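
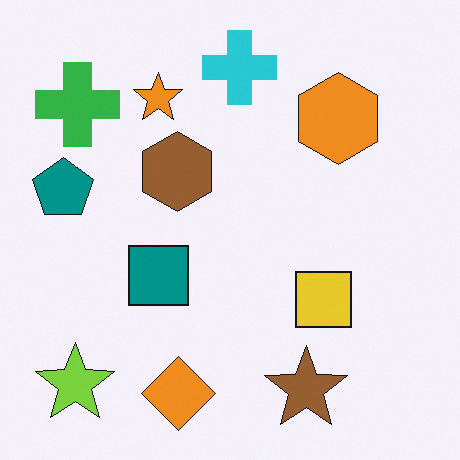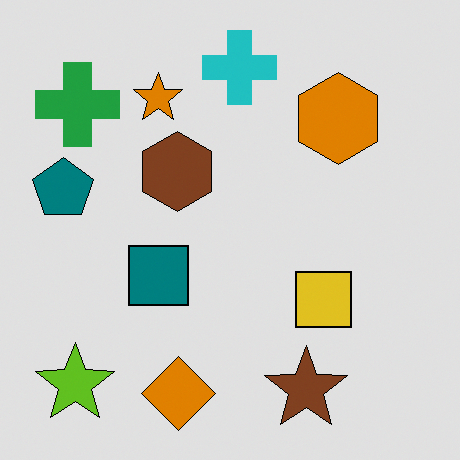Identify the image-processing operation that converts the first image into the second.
The transformation is: moderately posterized.

Each flat color has snapped to a coarser quantized level — most visibly, the near-white background has dropped to a flat grey.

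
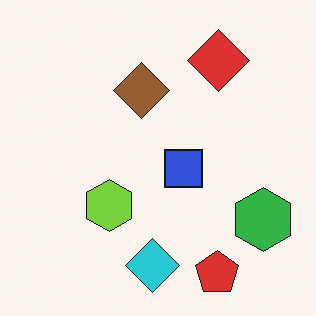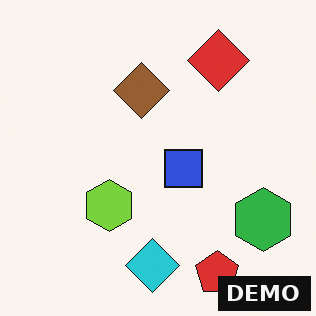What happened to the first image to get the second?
Watermarked with the text "DEMO" in the lower-right corner.

A dark label reading "DEMO" appears in the lower-right corner.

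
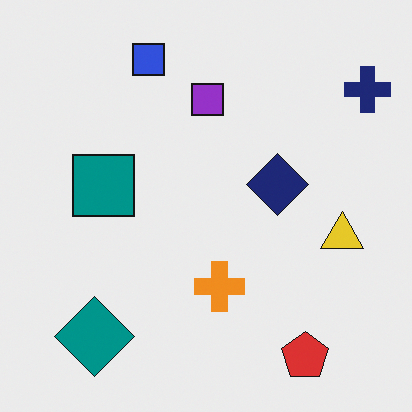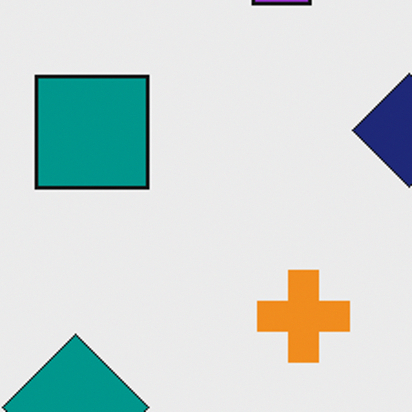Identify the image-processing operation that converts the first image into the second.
The image was cropped to a noticeably smaller region and rescaled.

The visible shapes are larger and the field of view is narrower; shapes near the original edges may be partly or wholly outside the frame — a crop-and-rescale.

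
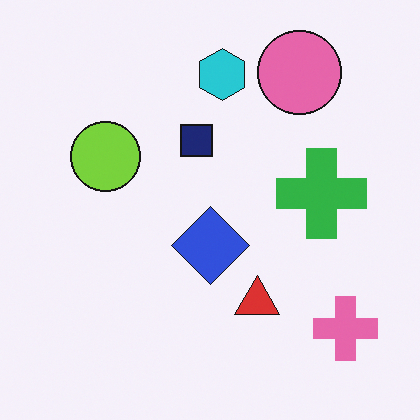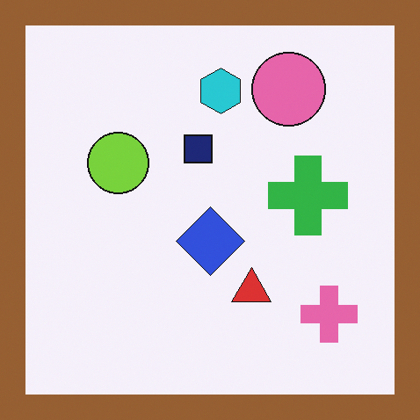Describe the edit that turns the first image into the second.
It was framed with a brown border.

A solid brown frame runs around the edge of the second image, with the content slightly shrunk inside it.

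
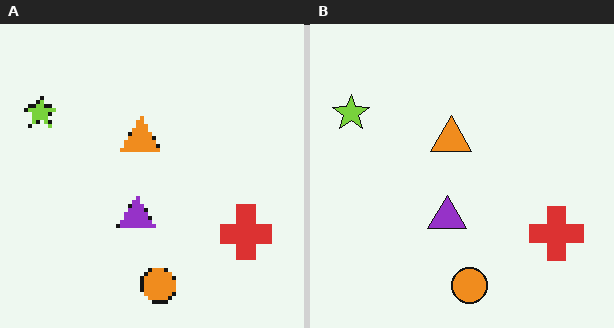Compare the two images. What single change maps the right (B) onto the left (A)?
Mildly pixelated.

Shapes are reduced to large square blocks; fine edges and outlines are lost — a downscale-then-upscale (mosaic) effect.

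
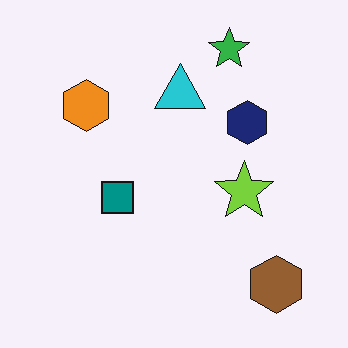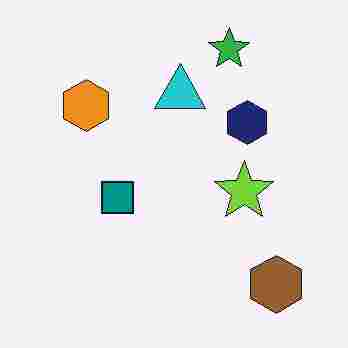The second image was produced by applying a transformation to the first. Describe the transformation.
The transformation is: degraded with heavy JPEG compression.

Blocky 8×8 compression artifacts appear around shape edges and the flat background shows ringing — characteristic JPEG degradation.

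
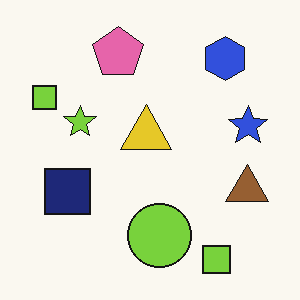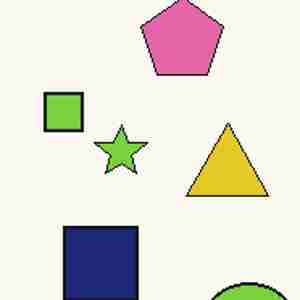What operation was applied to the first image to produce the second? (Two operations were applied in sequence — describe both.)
The second image is the first cropped to a modestly smaller region and rescaled, then heavily JPEG-compressed with obvious blocking artifacts.

The visible shapes are larger and the field of view is narrower; shapes near the original edges may be partly or wholly outside the frame — a crop-and-rescale. Blocky 8×8 compression artifacts appear around shape edges and the flat background shows ringing — characteristic JPEG degradation.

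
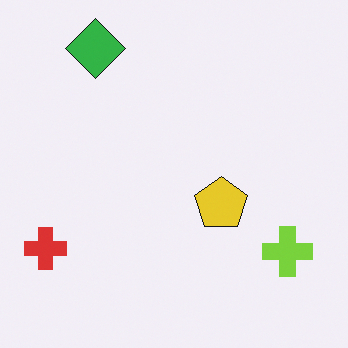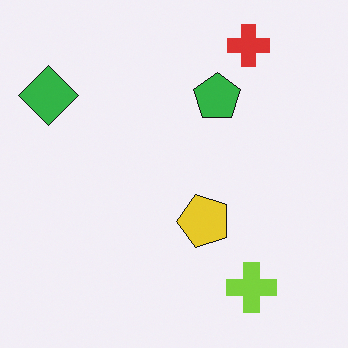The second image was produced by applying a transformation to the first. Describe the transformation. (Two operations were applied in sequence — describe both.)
The transformation is: transposed (reflected across the top-left ↔ bottom-right diagonal), then overlaid with an additional green pentagon.

Shapes have swapped their row and column positions — what was in the top-right is now in the bottom-left — a diagonal reflection. A green pentagon appears in the second image that is absent from the first.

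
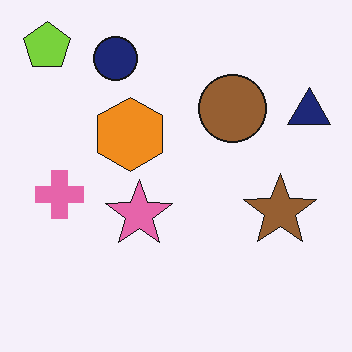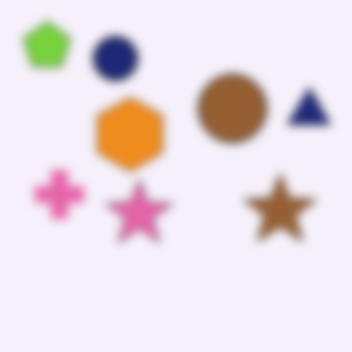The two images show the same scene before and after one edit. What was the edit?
The image was moderately blurred.

Shape edges and outlines are uniformly softened across the whole image.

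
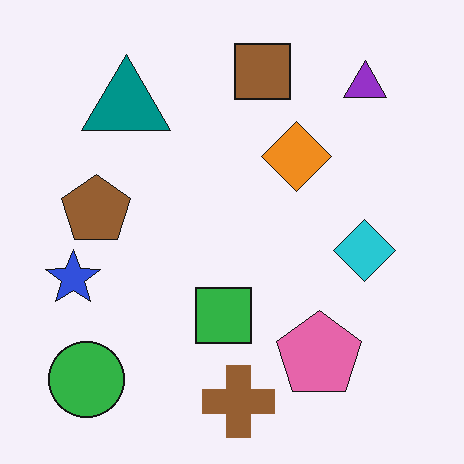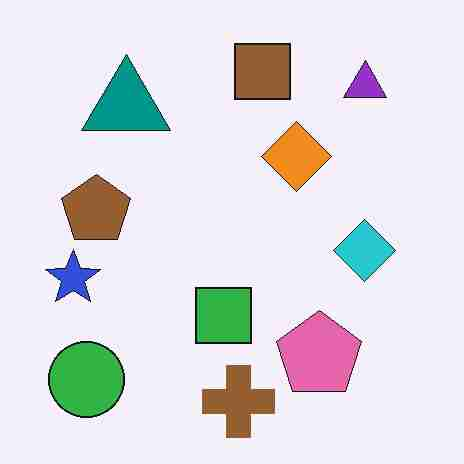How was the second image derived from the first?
The transformation is: heavily JPEG-compressed with obvious blocking artifacts.

Blocky 8×8 compression artifacts appear around shape edges and the flat background shows ringing — characteristic JPEG degradation.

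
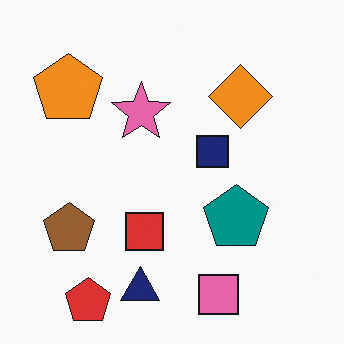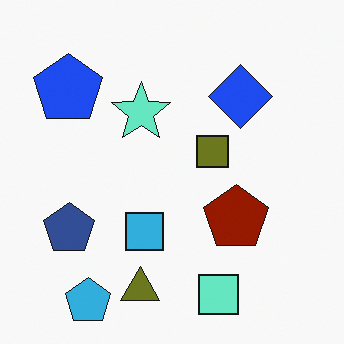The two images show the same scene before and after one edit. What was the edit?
Hue-shifted by a large amount.

Every shape's color has rotated by the same amount around the hue wheel — a uniform hue shift.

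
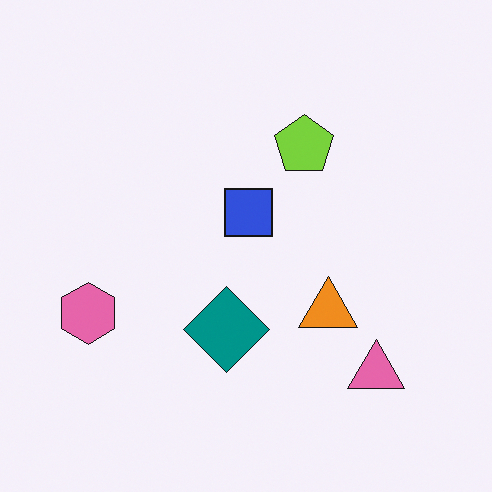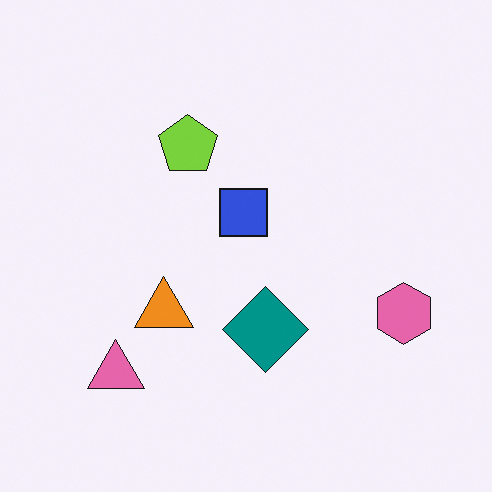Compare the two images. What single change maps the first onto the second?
The transformation is: flipped horizontally (left ↔ right).

The pink hexagon is in the left of the first image and the right of the second — shapes on opposite sides of the vertical midline have swapped in a mirror flip.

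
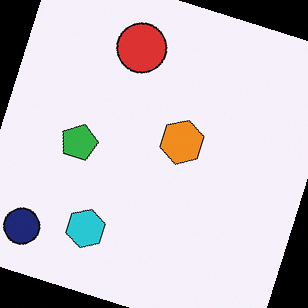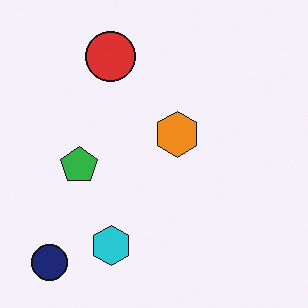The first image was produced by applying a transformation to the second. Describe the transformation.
It was rotated clockwise by a clearly visible amount.

Every shape is tilted by the same angle and the image corners show triangular fill wedges — a whole-image rotation by a non-right angle.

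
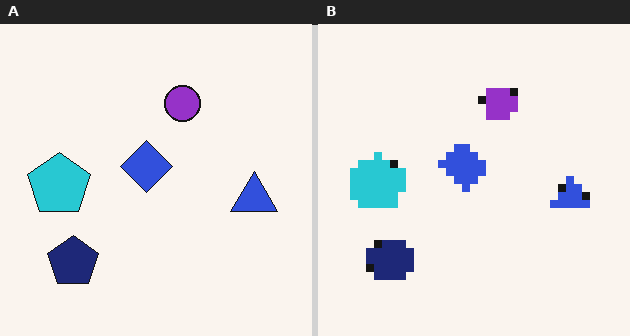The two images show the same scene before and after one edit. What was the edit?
The transformation is: moderately pixelated.

Shapes are reduced to large square blocks; fine edges and outlines are lost — a downscale-then-upscale (mosaic) effect.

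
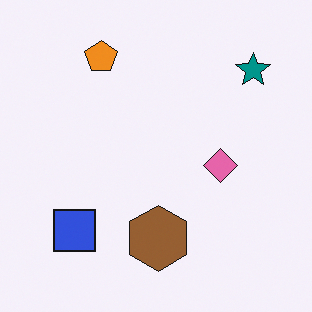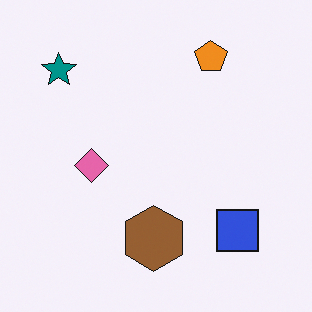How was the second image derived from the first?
The second image is the first flipped horizontally (left ↔ right).

The teal star is in the top-right of the first image and the top-left of the second — shapes on opposite sides of the vertical midline have swapped in a mirror flip.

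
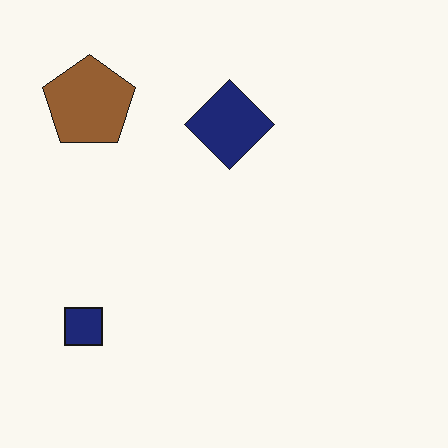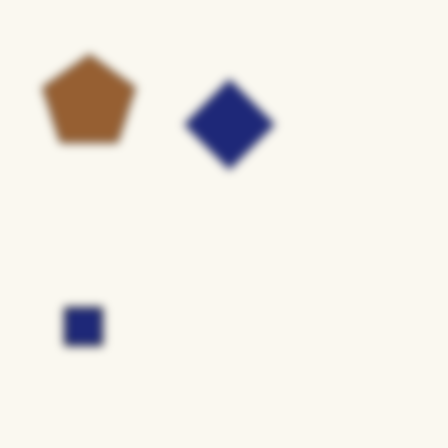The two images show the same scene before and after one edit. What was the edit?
The image was noticeably gaussian-blurred.

Shape edges and outlines are uniformly softened across the whole image.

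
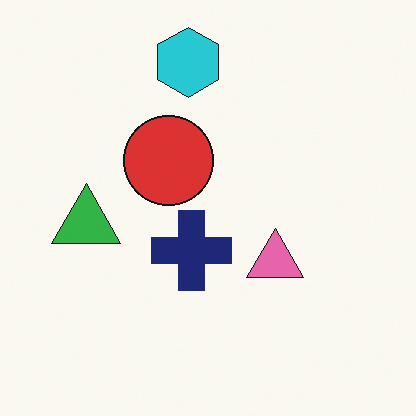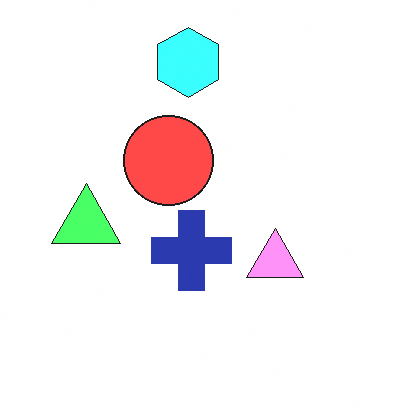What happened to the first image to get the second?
The second image is the first substantially brightened.

Every pixel — background and shapes alike — is uniformly brightened.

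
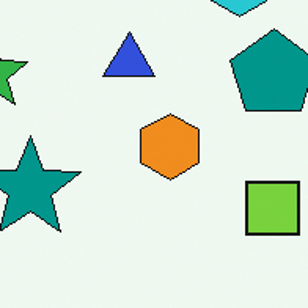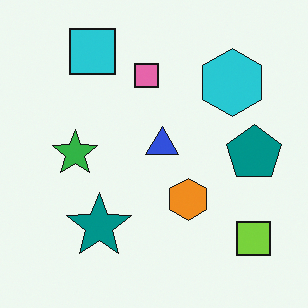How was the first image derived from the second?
The transformation is: cropped to a modestly smaller region and rescaled.

The visible shapes are larger and the field of view is narrower; shapes near the original edges may be partly or wholly outside the frame — a crop-and-rescale.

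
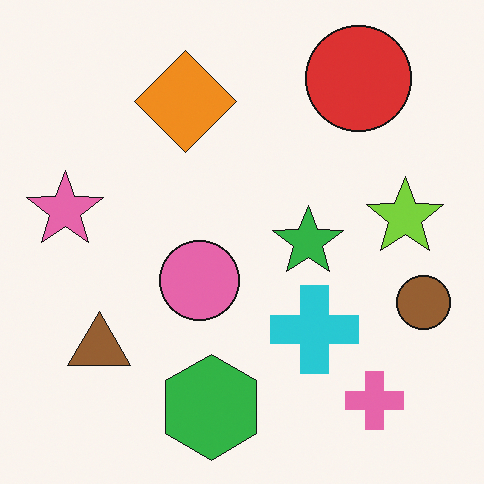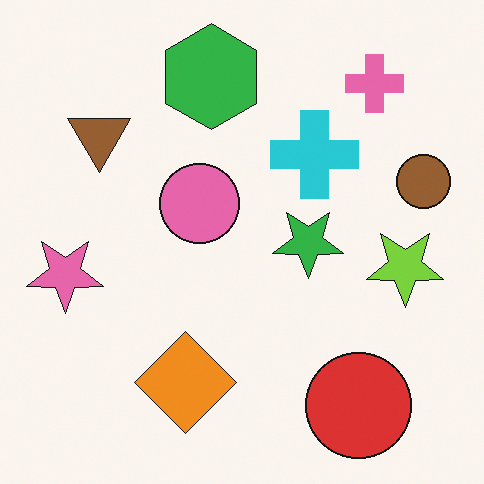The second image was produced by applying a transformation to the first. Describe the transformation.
The image was flipped vertically (top ↔ bottom).

The green hexagon is in the bottom of the first image and the top of the second — shapes on opposite sides of the horizontal midline have swapped in a mirror flip.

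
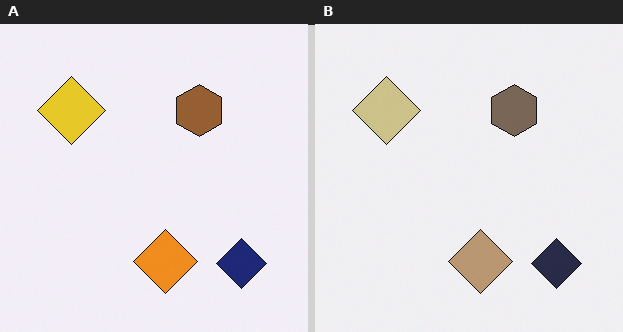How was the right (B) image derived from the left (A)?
It was made much more muted (saturation change).

All colors are more muted and greyish — a global saturation change.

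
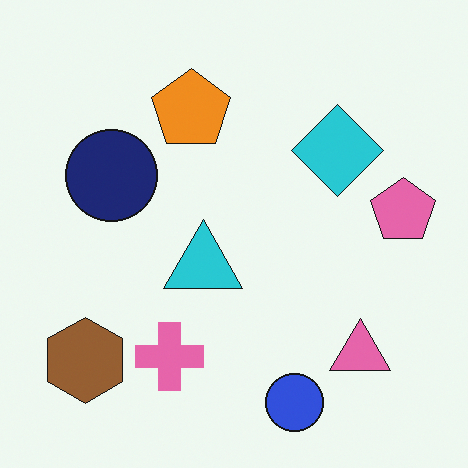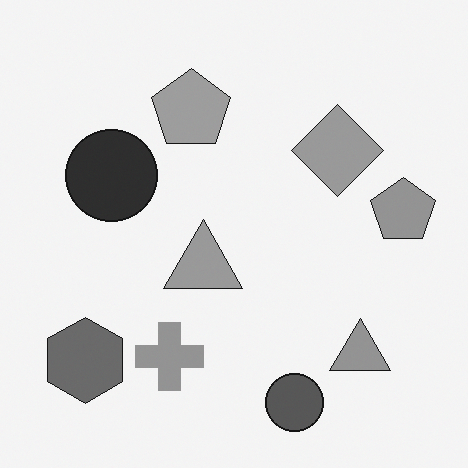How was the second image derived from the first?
The second image is the first converted to grayscale.

All color is removed — every shape is now a shade of grey.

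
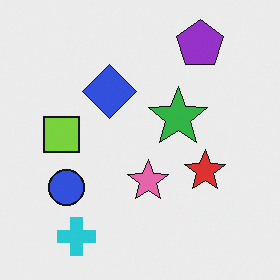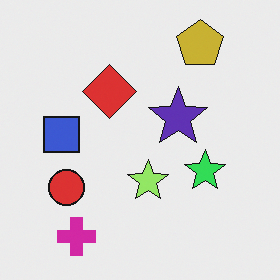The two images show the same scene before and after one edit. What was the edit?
This is the original image hue-shifted through roughly a third of the color wheel.

Every shape's color has rotated by the same amount around the hue wheel — a uniform hue shift.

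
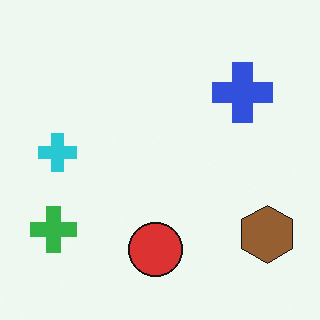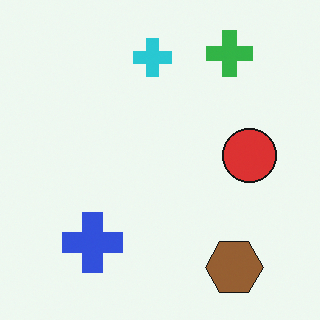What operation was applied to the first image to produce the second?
This is the original image transposed (reflected across the top-left ↔ bottom-right diagonal).

Shapes have swapped their row and column positions — what was in the top-right is now in the bottom-left — a diagonal reflection.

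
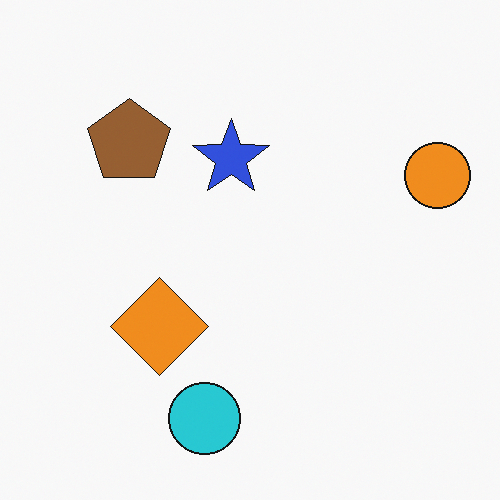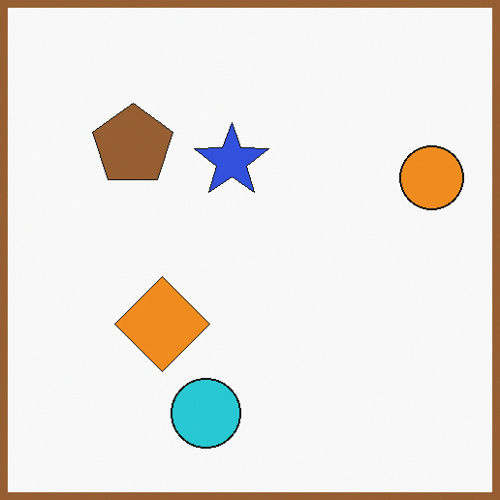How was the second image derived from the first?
The image was framed with a brown border.

A solid brown frame runs around the edge of the second image, with the content slightly shrunk inside it.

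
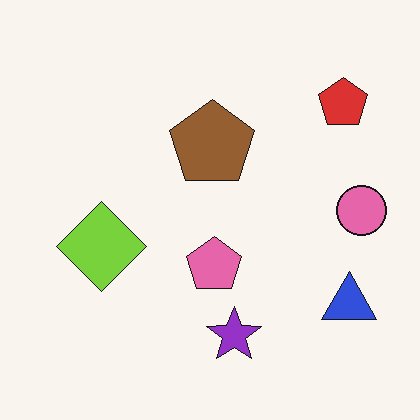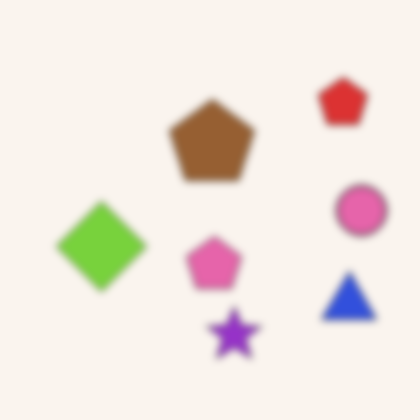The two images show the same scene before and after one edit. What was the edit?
This is the original image noticeably gaussian-blurred.

Shape edges and outlines are uniformly softened across the whole image.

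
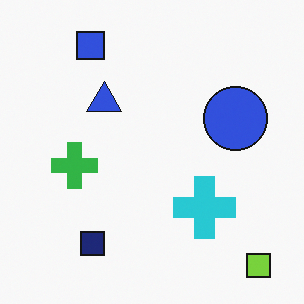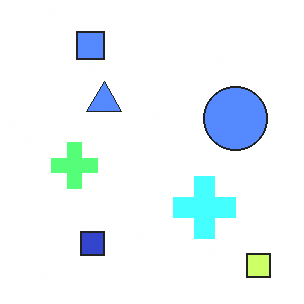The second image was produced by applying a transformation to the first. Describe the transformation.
Substantially brightened.

Every pixel — background and shapes alike — is uniformly brightened.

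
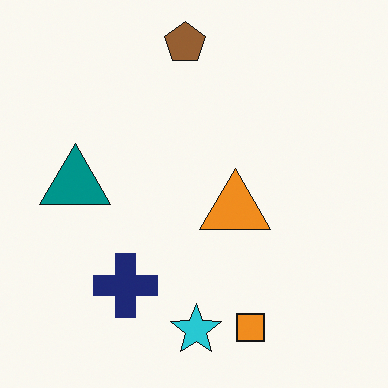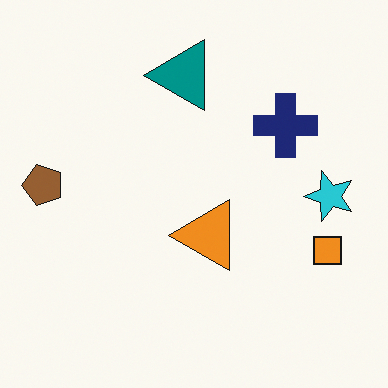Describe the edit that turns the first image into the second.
It was transposed (reflected across the top-left ↔ bottom-right diagonal).

Shapes have swapped their row and column positions — what was in the top-right is now in the bottom-left — a diagonal reflection.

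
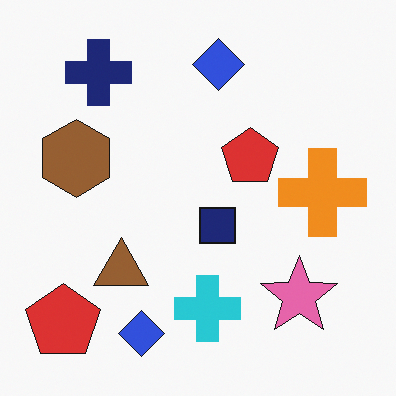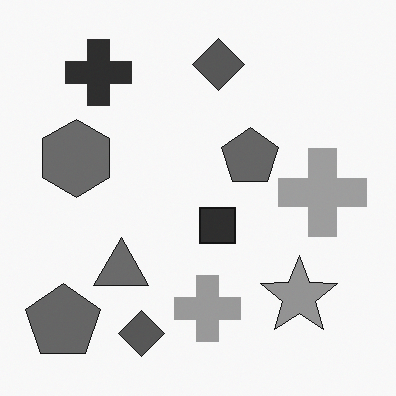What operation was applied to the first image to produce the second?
It was converted to grayscale.

All color is removed — every shape is now a shade of grey.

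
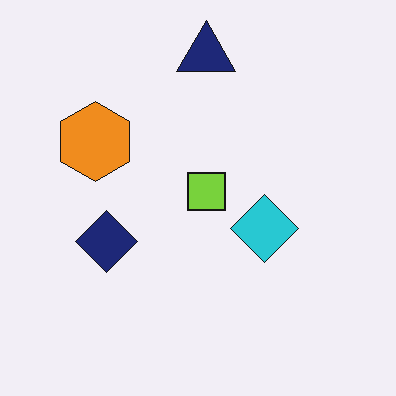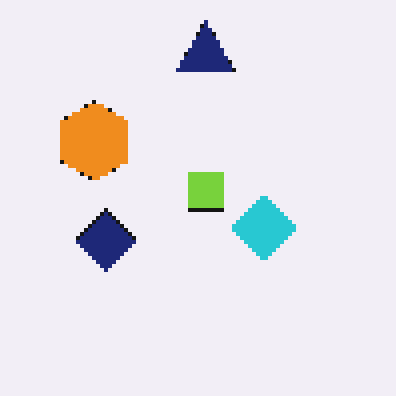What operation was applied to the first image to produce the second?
This is the original image lightly pixelated (a mild mosaic effect).

Shapes are reduced to large square blocks; fine edges and outlines are lost — a downscale-then-upscale (mosaic) effect.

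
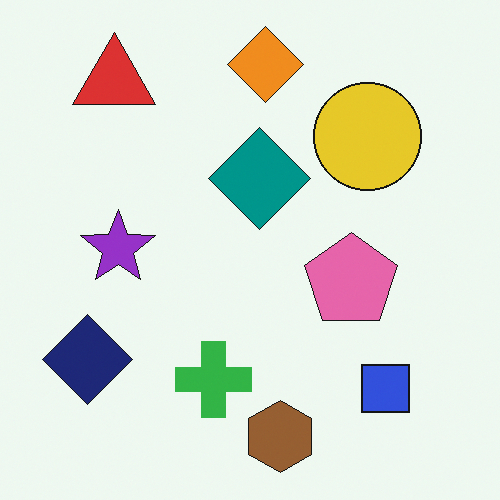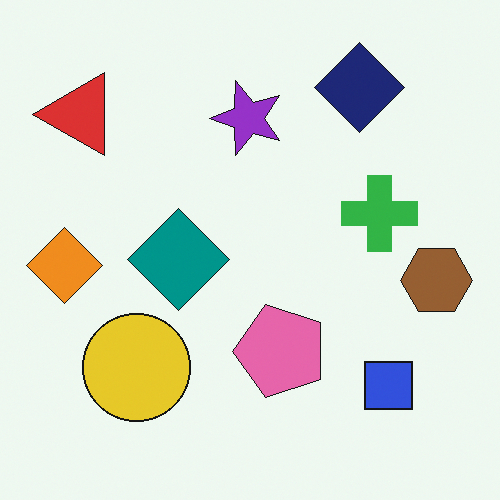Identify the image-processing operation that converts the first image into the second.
This is the original image transposed (reflected across the top-left ↔ bottom-right diagonal).

Shapes have swapped their row and column positions — what was in the top-right is now in the bottom-left — a diagonal reflection.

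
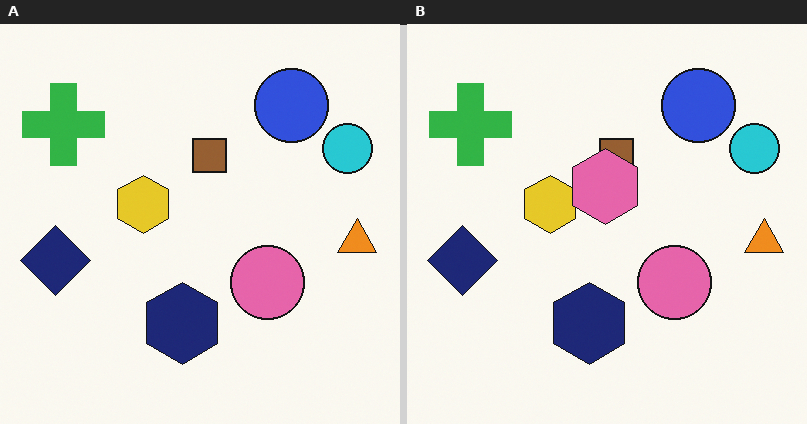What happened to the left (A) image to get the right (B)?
The right (B) image is the left (A) overlaid with an additional pink hexagon.

A pink hexagon appears in the right (B) image that is absent from the left (A).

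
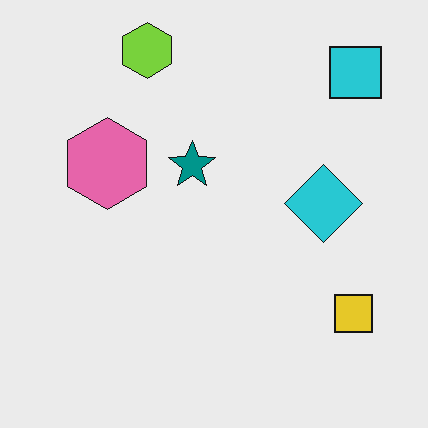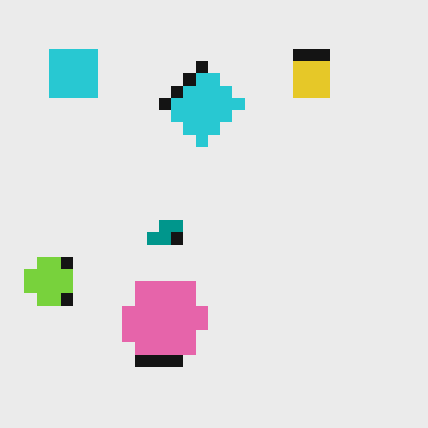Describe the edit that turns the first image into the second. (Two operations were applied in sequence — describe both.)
Rotated 90° counter-clockwise, then coarsely pixelated.

The cyan square sits in the top-right of the first image and the top-left of the second — consistent with a whole-image 90° counter-clockwise rotation. Shapes are reduced to large square blocks; fine edges and outlines are lost — a downscale-then-upscale (mosaic) effect.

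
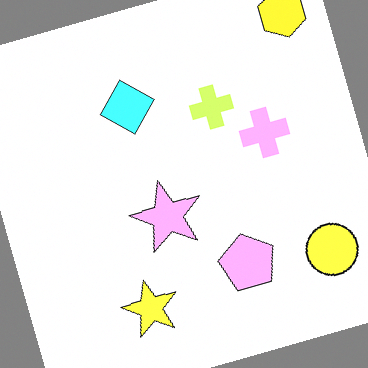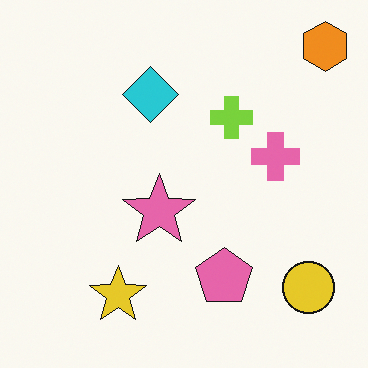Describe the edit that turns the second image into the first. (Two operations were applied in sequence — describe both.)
Substantially brightened, then rotated counter-clockwise by a moderate amount.

Every pixel — background and shapes alike — is uniformly brightened. Every shape is tilted by the same angle and the image corners show triangular fill wedges — a whole-image rotation by a non-right angle.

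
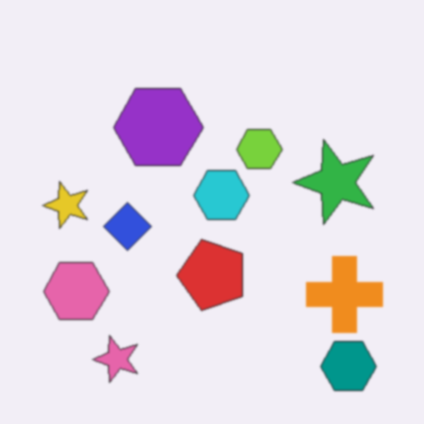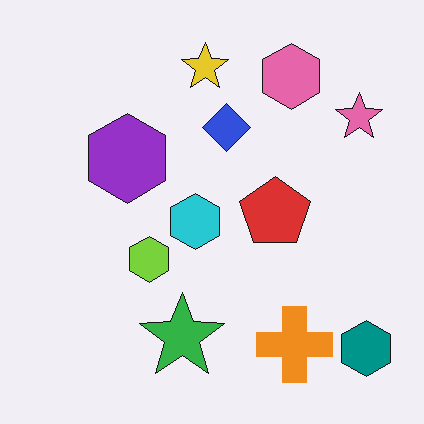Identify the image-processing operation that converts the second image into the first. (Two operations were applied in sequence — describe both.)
It was lightly blurred, then transposed (reflected across the top-left ↔ bottom-right diagonal).

Shape edges and outlines are uniformly softened across the whole image. Shapes have swapped their row and column positions — what was in the top-right is now in the bottom-left — a diagonal reflection.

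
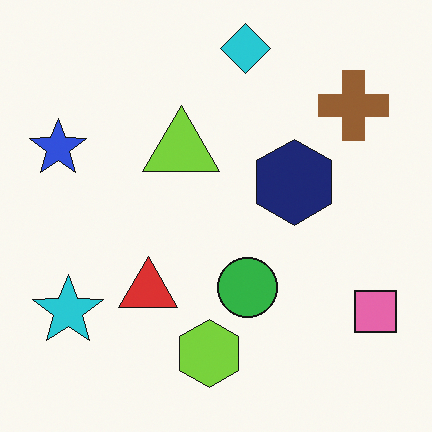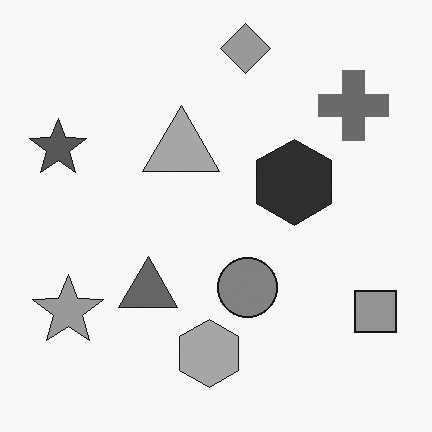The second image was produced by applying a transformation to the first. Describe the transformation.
Converted to grayscale.

All color is removed — every shape is now a shade of grey.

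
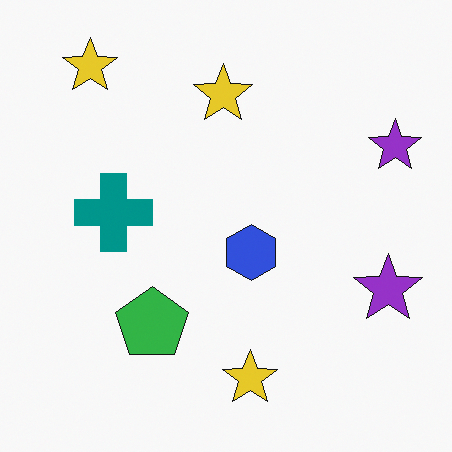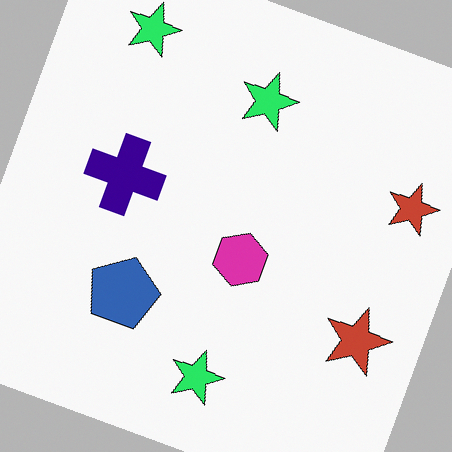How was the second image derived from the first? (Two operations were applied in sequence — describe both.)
Hue-shifted by a moderate amount, then rotated clockwise by a moderate amount.

Every shape's color has rotated by the same amount around the hue wheel — a uniform hue shift. Every shape is tilted by the same angle and the image corners show triangular fill wedges — a whole-image rotation by a non-right angle.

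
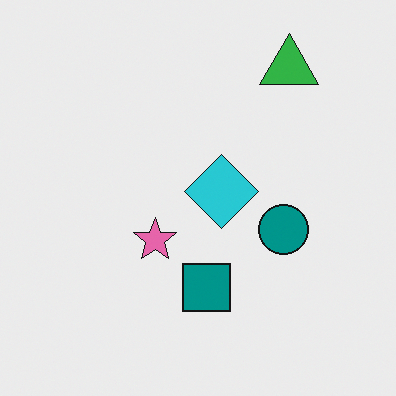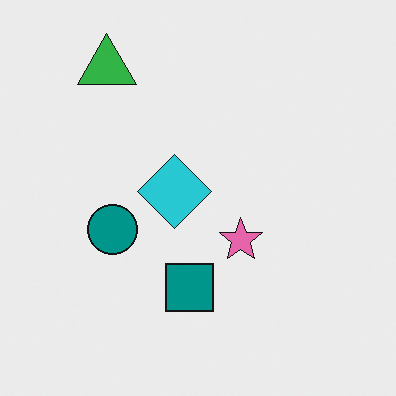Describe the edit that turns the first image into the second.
It was flipped horizontally (left ↔ right).

The green triangle is in the top-right of the first image and the top-left of the second — shapes on opposite sides of the vertical midline have swapped in a mirror flip.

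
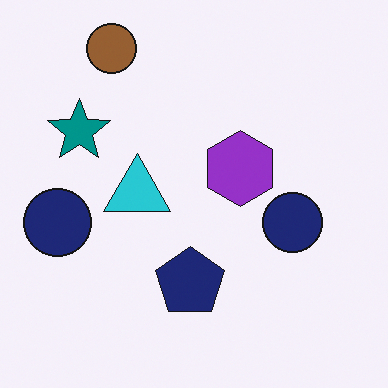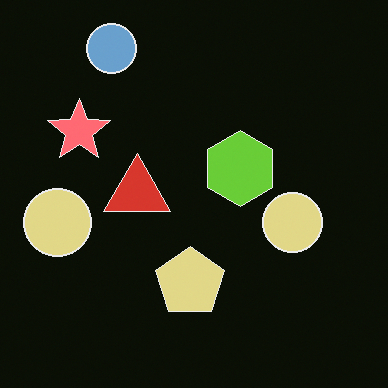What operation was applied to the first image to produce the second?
The image was color-inverted (negative).

The light background has become dark and every shape's color is its complement — a photographic negative.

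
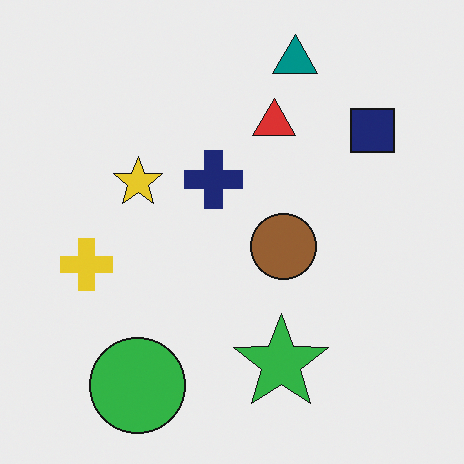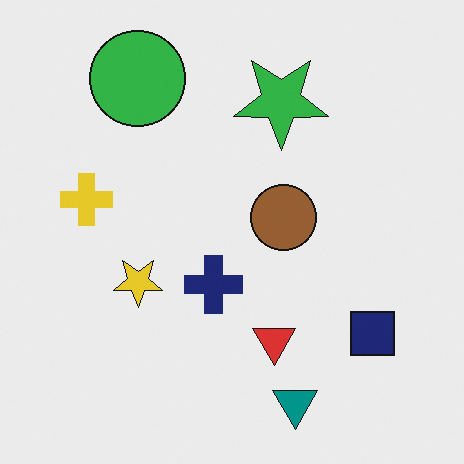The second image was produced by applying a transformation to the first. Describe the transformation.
The second image is the first flipped vertically (top ↔ bottom).

The teal triangle is in the top of the first image and the bottom of the second — shapes on opposite sides of the horizontal midline have swapped in a mirror flip.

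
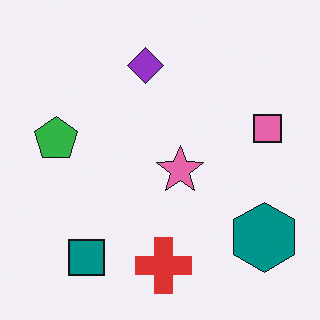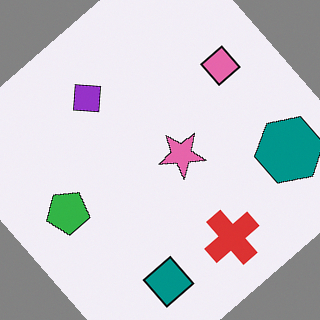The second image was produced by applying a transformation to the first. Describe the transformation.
This is the original image rotated counter-clockwise by a large amount — several tens of degrees.

Every shape is tilted by the same angle and the image corners show triangular fill wedges — a whole-image rotation by a non-right angle.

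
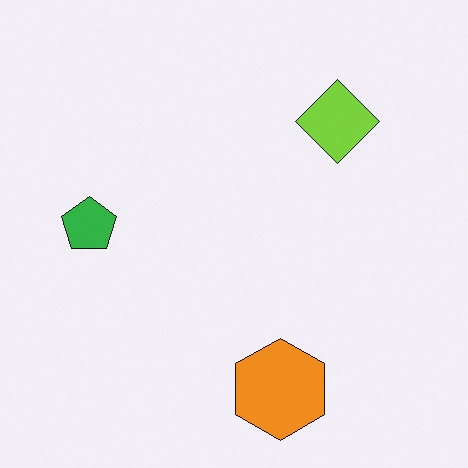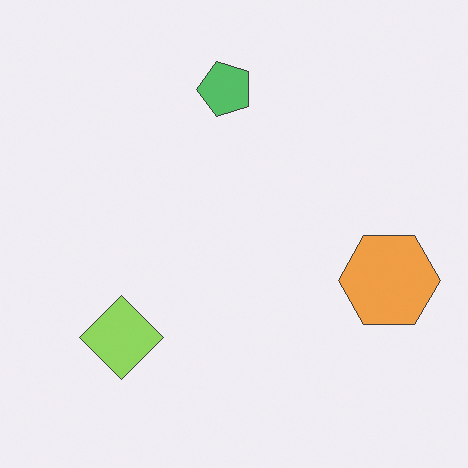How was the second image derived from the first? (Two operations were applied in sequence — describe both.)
The image was given slightly reduced contrast, then transposed (reflected across the top-left ↔ bottom-right diagonal).

Tones are pushed toward mid-grey across the whole image — a global contrast change. Shapes have swapped their row and column positions — what was in the top-right is now in the bottom-left — a diagonal reflection.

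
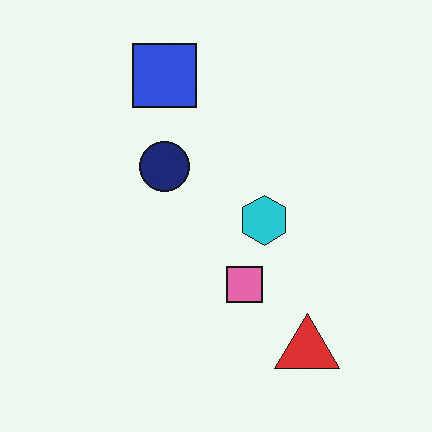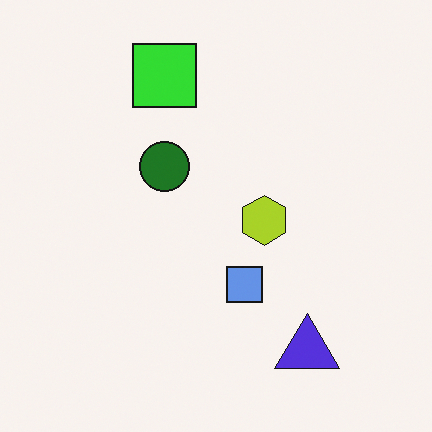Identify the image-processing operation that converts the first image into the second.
It was hue-shifted by a large amount.

Every shape's color has rotated by the same amount around the hue wheel — a uniform hue shift.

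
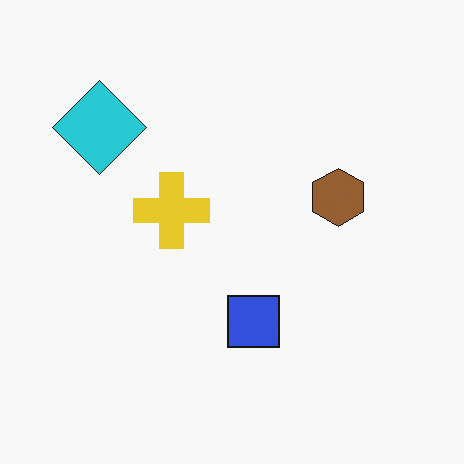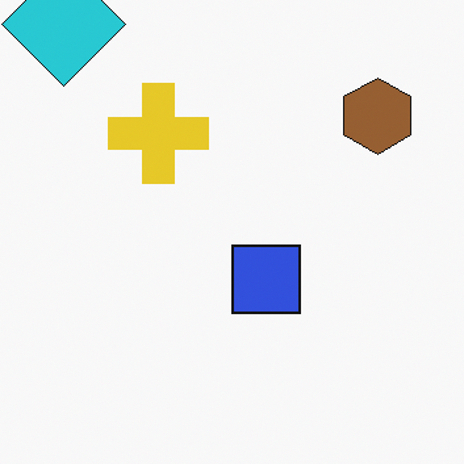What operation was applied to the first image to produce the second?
The second image is the first cropped to a modestly smaller region and rescaled.

The visible shapes are larger and the field of view is narrower; shapes near the original edges may be partly or wholly outside the frame — a crop-and-rescale.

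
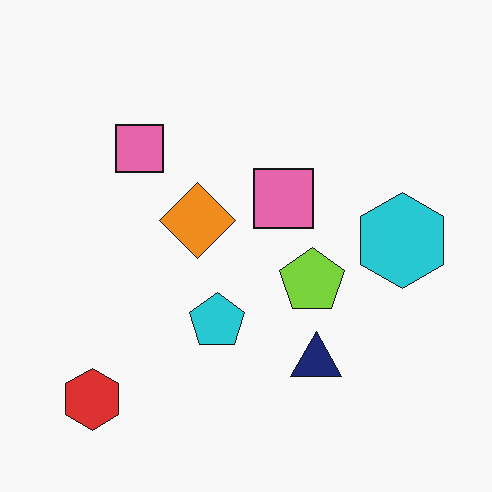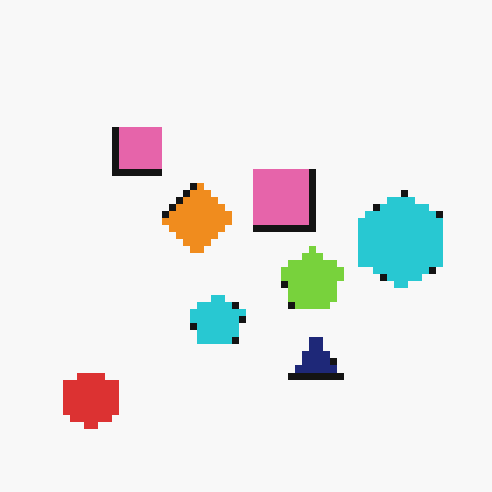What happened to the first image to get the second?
The image was moderately pixelated.

Shapes are reduced to large square blocks; fine edges and outlines are lost — a downscale-then-upscale (mosaic) effect.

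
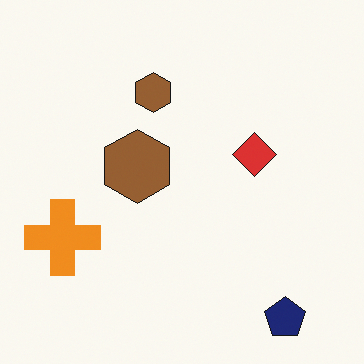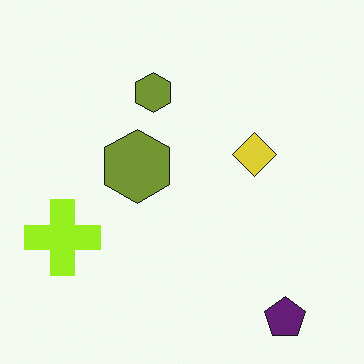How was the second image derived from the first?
The transformation is: hue-shifted slightly.

Every shape's color has rotated by the same amount around the hue wheel — a uniform hue shift.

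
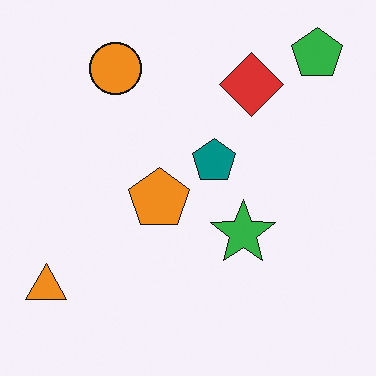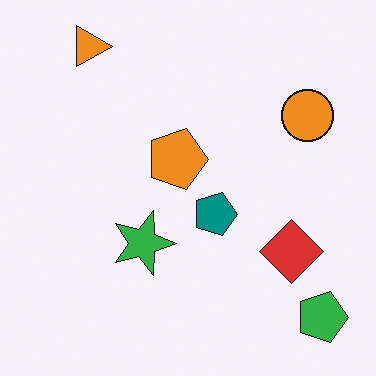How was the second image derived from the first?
The second image is the first rotated 90° clockwise.

The green pentagon sits in the top-right of the first image and the bottom-right of the second — consistent with a whole-image 90° clockwise rotation.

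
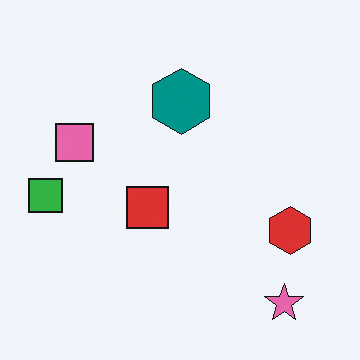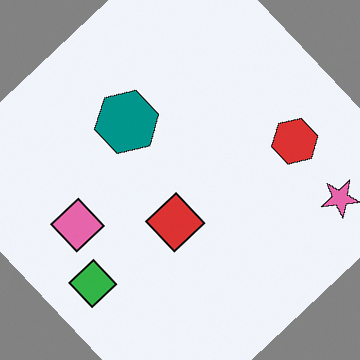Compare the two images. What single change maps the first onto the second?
The image was rotated counter-clockwise by a large amount — several tens of degrees.

Every shape is tilted by the same angle and the image corners show triangular fill wedges — a whole-image rotation by a non-right angle.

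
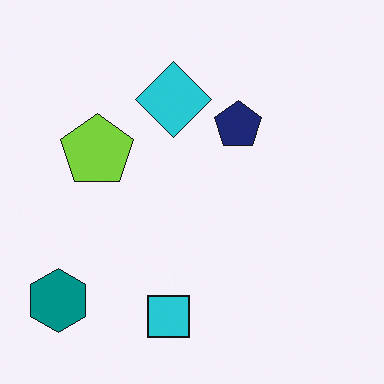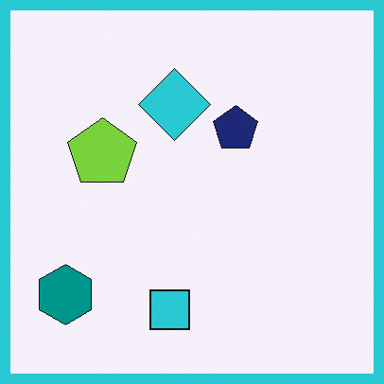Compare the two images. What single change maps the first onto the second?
It was framed with a cyan border.

A solid cyan frame runs around the edge of the second image, with the content slightly shrunk inside it.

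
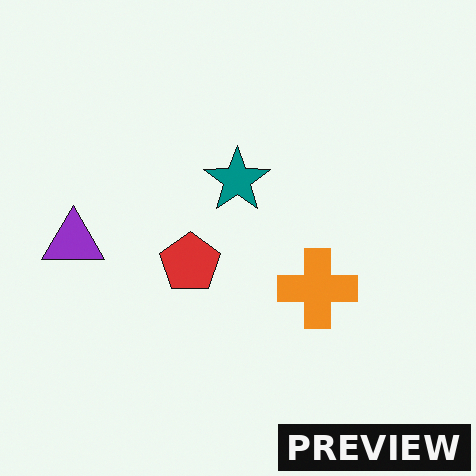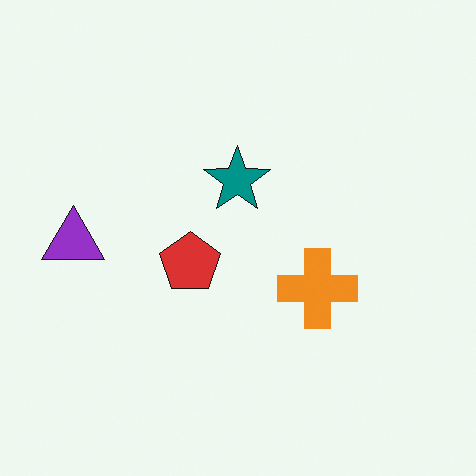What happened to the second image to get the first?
It was watermarked with the text "PREVIEW" in the lower-right corner.

A dark label reading "PREVIEW" appears in the lower-right corner.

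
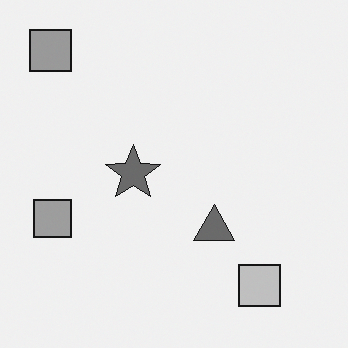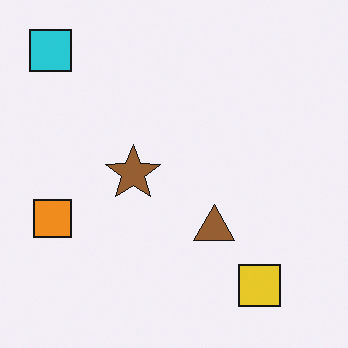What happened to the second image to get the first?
The image was converted to grayscale.

All color is removed — every shape is now a shade of grey.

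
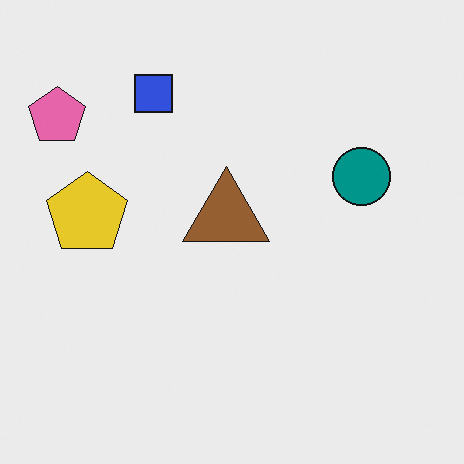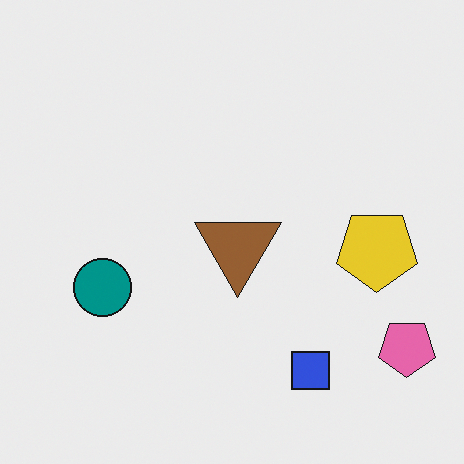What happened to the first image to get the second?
Rotated 180°.

The pink pentagon sits in the top-left of the first image and the bottom-right of the second — consistent with a whole-image 180° rotation.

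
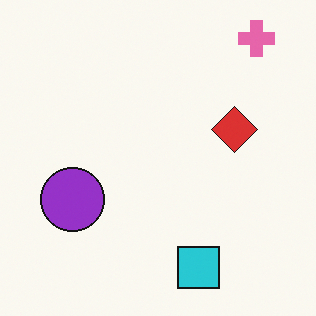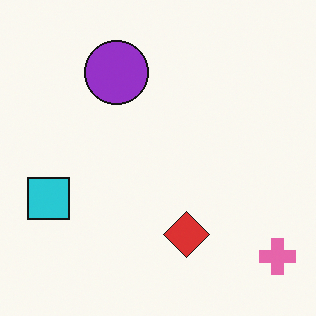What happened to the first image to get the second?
It was rotated 90° clockwise.

The pink cross sits in the top-right of the first image and the bottom-right of the second — consistent with a whole-image 90° clockwise rotation.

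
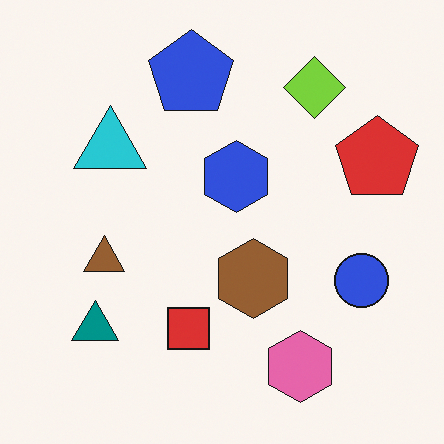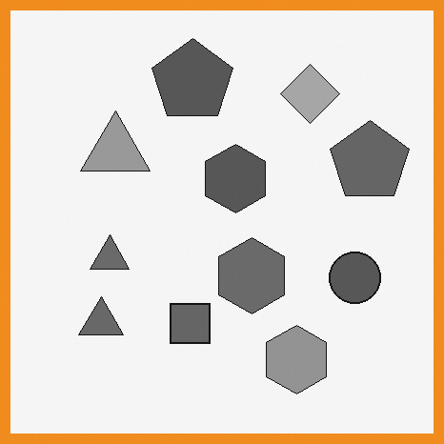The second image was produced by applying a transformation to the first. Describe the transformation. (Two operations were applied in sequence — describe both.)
The image was converted to grayscale, then framed with a orange border.

All color is removed — every shape is now a shade of grey. A solid orange frame runs around the edge of the second image, with the content slightly shrunk inside it.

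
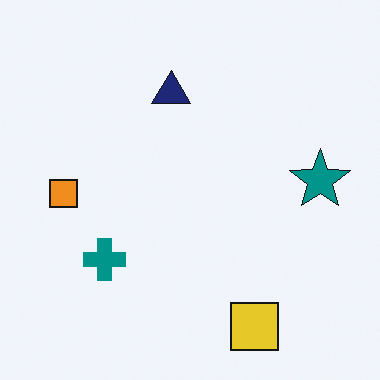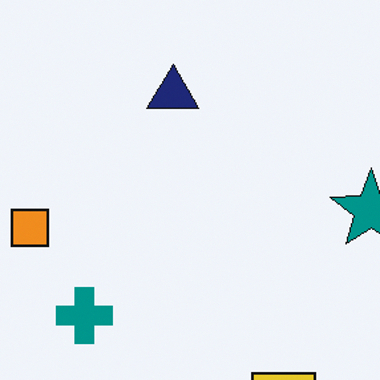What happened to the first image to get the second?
The image was cropped slightly and scaled back up.

The visible shapes are larger and the field of view is narrower; shapes near the original edges may be partly or wholly outside the frame — a crop-and-rescale.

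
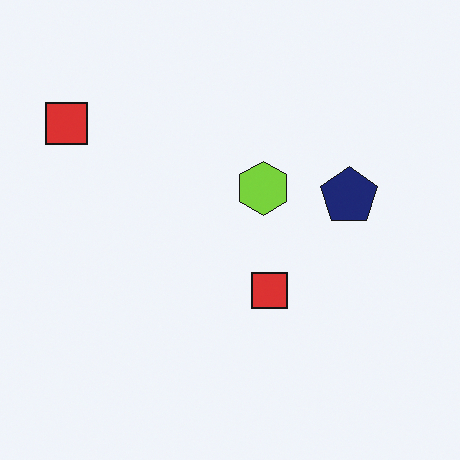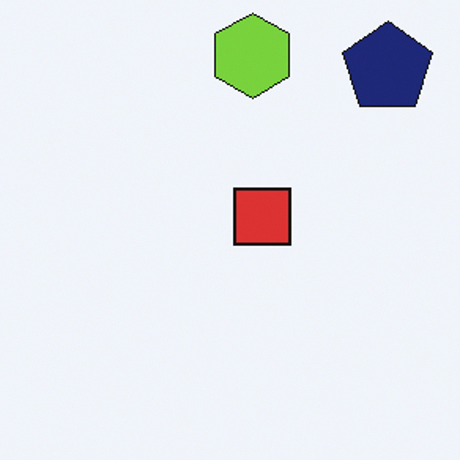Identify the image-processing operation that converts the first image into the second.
The transformation is: cropped slightly and scaled back up.

The visible shapes are larger and the field of view is narrower; shapes near the original edges may be partly or wholly outside the frame — a crop-and-rescale.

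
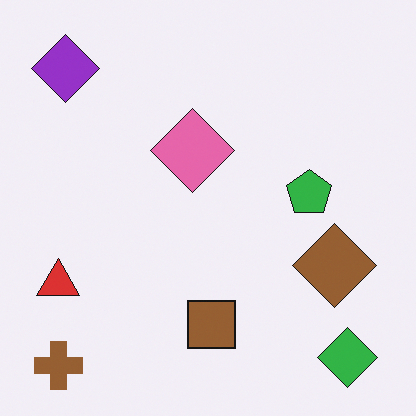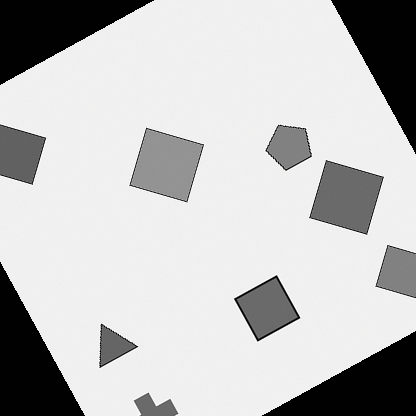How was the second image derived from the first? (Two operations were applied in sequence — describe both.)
It was converted to grayscale, then rotated counter-clockwise by a clearly visible amount.

All color is removed — every shape is now a shade of grey. Every shape is tilted by the same angle and the image corners show triangular fill wedges — a whole-image rotation by a non-right angle.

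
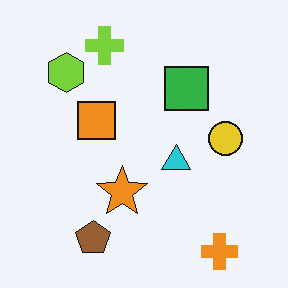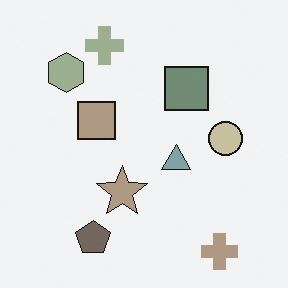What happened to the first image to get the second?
The second image is the first heavily desaturated.

All colors are more muted and greyish — a global saturation change.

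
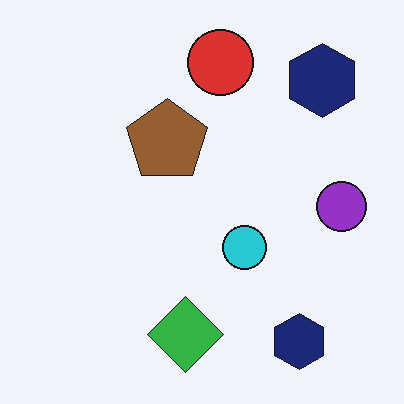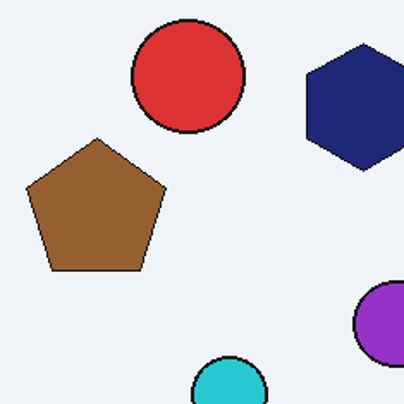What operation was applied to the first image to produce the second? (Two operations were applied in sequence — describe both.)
This is the original image cropped to a noticeably smaller region and rescaled, then given moderate JPEG compression.

The visible shapes are larger and the field of view is narrower; shapes near the original edges may be partly or wholly outside the frame — a crop-and-rescale. Blocky 8×8 compression artifacts appear around shape edges and the flat background shows ringing — characteristic JPEG degradation.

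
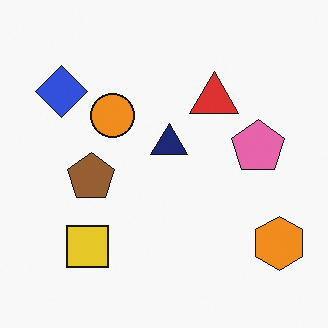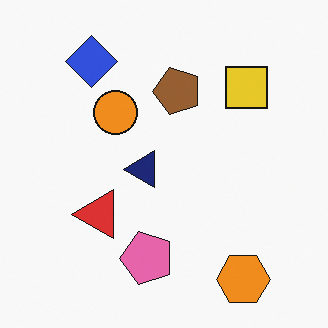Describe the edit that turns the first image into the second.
The transformation is: transposed (reflected across the top-left ↔ bottom-right diagonal).

Shapes have swapped their row and column positions — what was in the top-right is now in the bottom-left — a diagonal reflection.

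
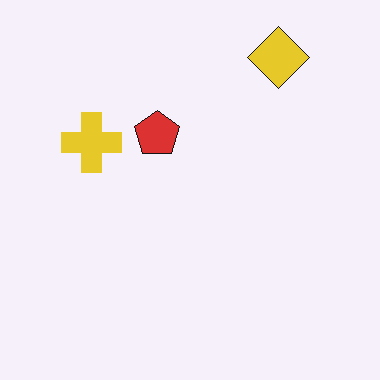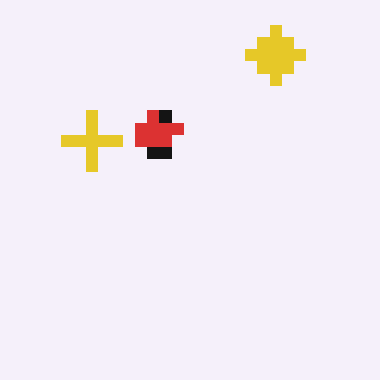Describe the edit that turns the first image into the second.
The second image is the first coarsely pixelated.

Shapes are reduced to large square blocks; fine edges and outlines are lost — a downscale-then-upscale (mosaic) effect.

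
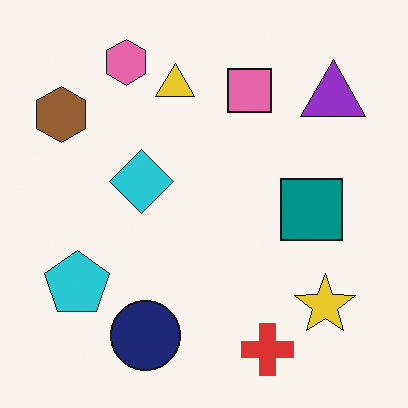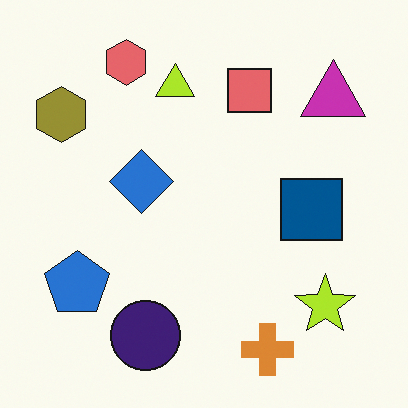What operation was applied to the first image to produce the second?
The second image is the first hue-shifted slightly.

Every shape's color has rotated by the same amount around the hue wheel — a uniform hue shift.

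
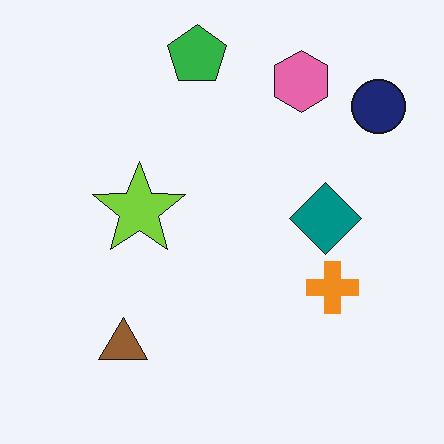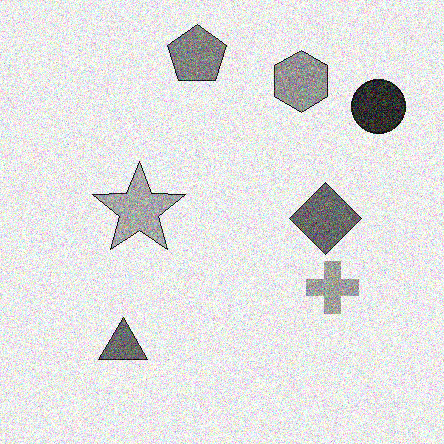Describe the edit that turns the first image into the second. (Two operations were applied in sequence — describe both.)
It was converted to grayscale, then degraded with heavy additive noise.

All color is removed — every shape is now a shade of grey. Random speckle covers the whole image, including the flat background.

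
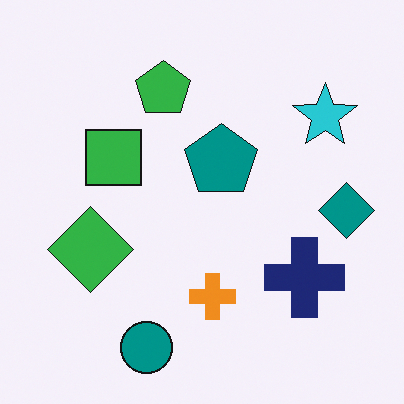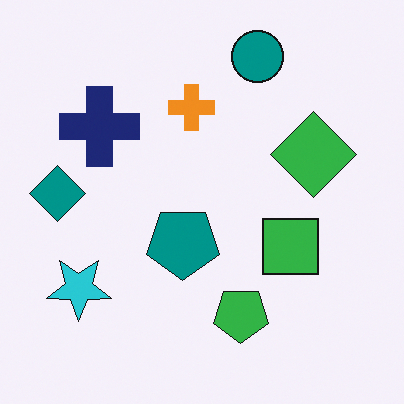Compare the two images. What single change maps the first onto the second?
Rotated 180°.

The teal circle sits in the bottom of the first image and the top of the second — consistent with a whole-image 180° rotation.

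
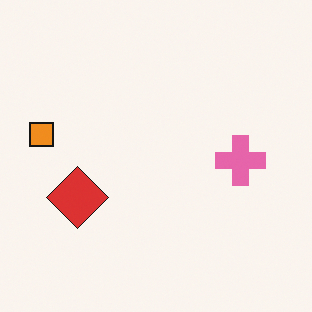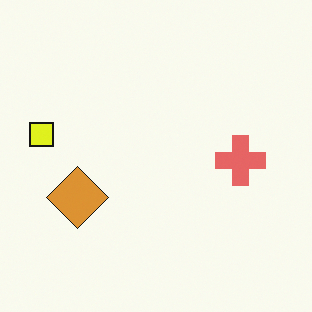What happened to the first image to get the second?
It was hue-shifted by a small amount.

Every shape's color has rotated by the same amount around the hue wheel — a uniform hue shift.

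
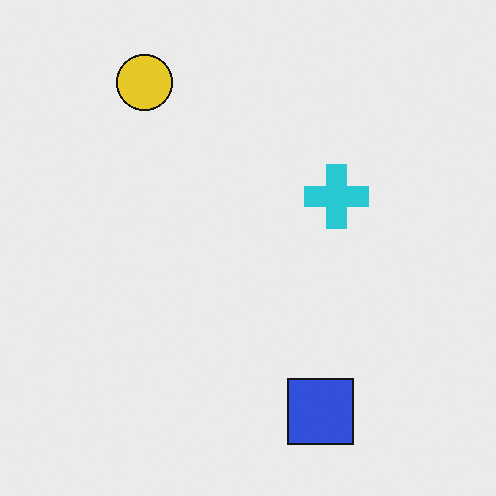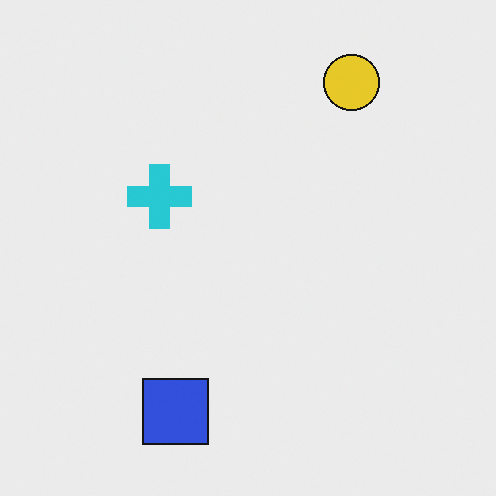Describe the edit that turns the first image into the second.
The second image is the first flipped horizontally (left ↔ right).

The yellow circle is in the top-left of the first image and the top-right of the second — shapes on opposite sides of the vertical midline have swapped in a mirror flip.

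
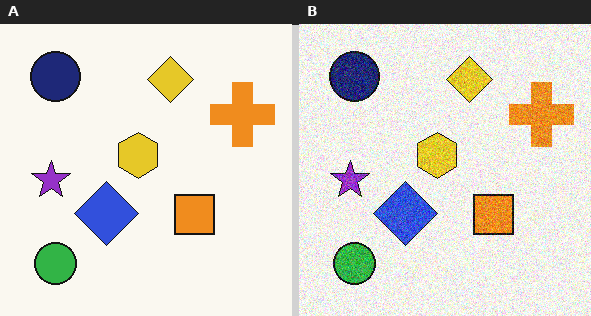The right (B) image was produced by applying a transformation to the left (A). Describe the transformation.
The transformation is: degraded with visible gaussian noise.

Random speckle covers the whole image, including the flat background.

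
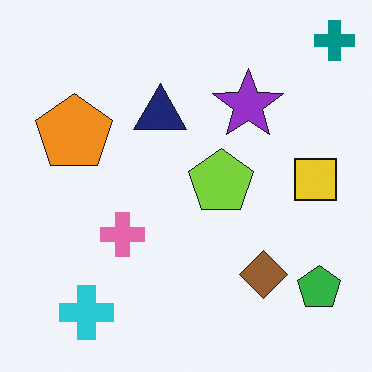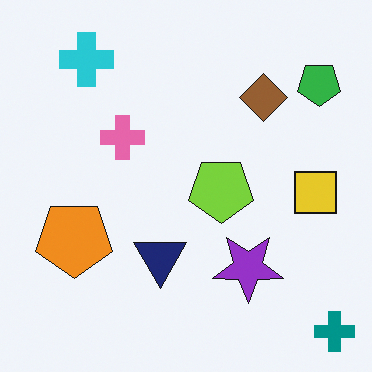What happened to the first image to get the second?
This is the original image flipped vertically (top ↔ bottom).

The teal cross is in the top-right of the first image and the bottom-right of the second — shapes on opposite sides of the horizontal midline have swapped in a mirror flip.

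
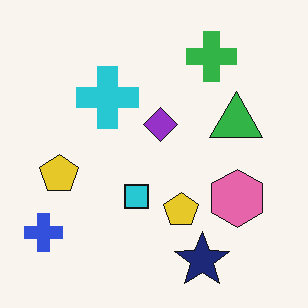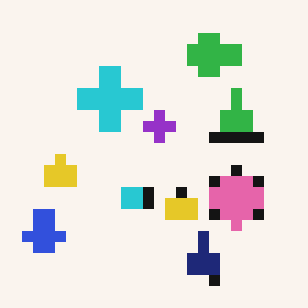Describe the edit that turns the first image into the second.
The image was coarsely pixelated.

Shapes are reduced to large square blocks; fine edges and outlines are lost — a downscale-then-upscale (mosaic) effect.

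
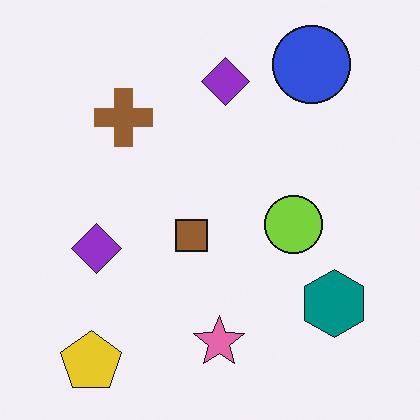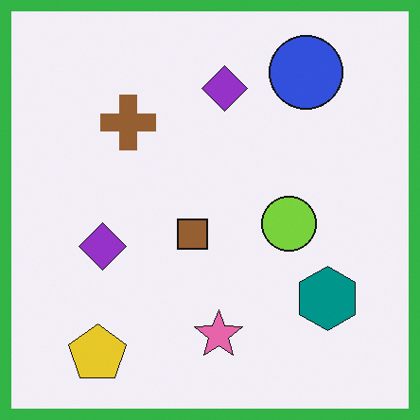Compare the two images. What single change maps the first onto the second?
The second image is the first framed with a green border.

A solid green frame runs around the edge of the second image, with the content slightly shrunk inside it.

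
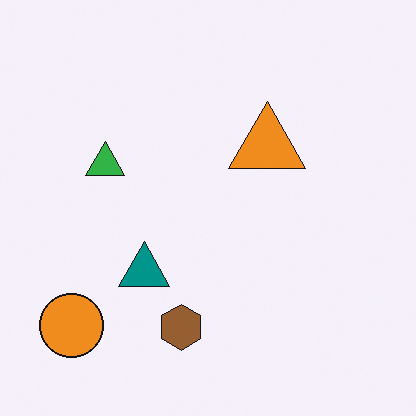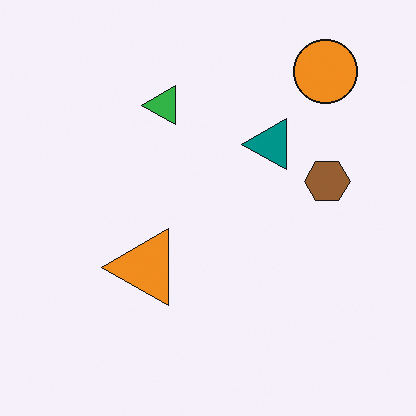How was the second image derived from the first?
This is the original image transposed (reflected across the top-left ↔ bottom-right diagonal).

Shapes have swapped their row and column positions — what was in the top-right is now in the bottom-left — a diagonal reflection.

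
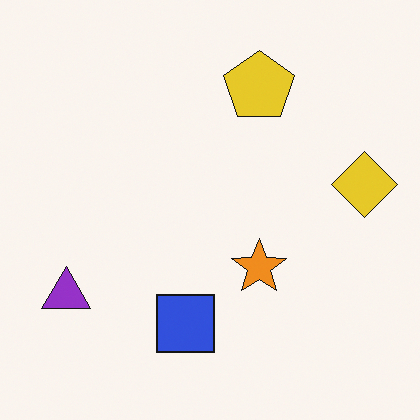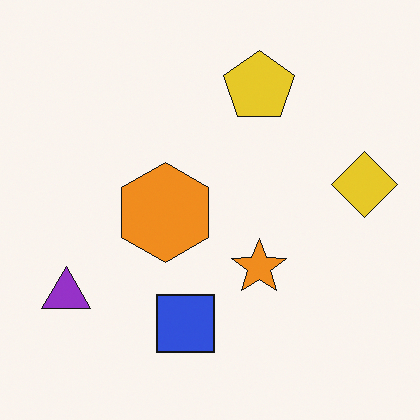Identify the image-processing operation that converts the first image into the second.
The image was overlaid with an additional orange hexagon.

An orange hexagon appears in the second image that is absent from the first.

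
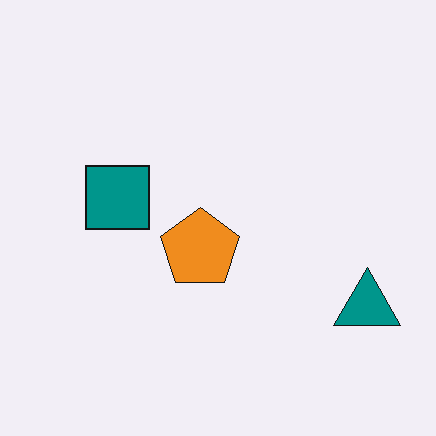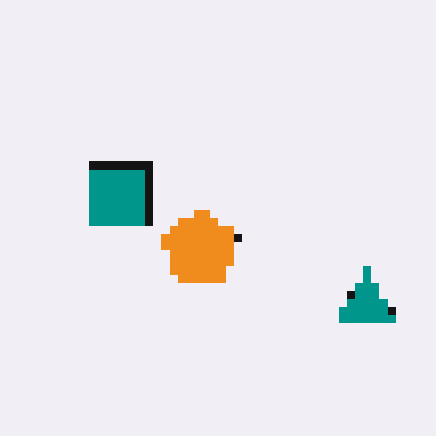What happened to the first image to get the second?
The image was pixelated into visible square blocks.

Shapes are reduced to large square blocks; fine edges and outlines are lost — a downscale-then-upscale (mosaic) effect.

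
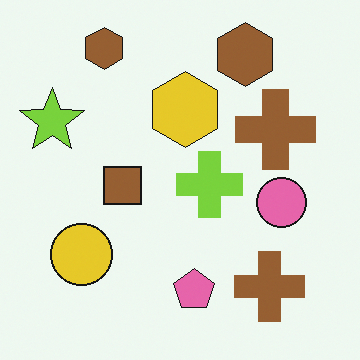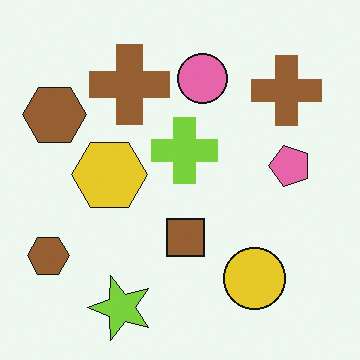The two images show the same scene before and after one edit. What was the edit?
The transformation is: rotated 90° counter-clockwise.

The lime star sits in the left of the first image and the bottom of the second — consistent with a whole-image 90° counter-clockwise rotation.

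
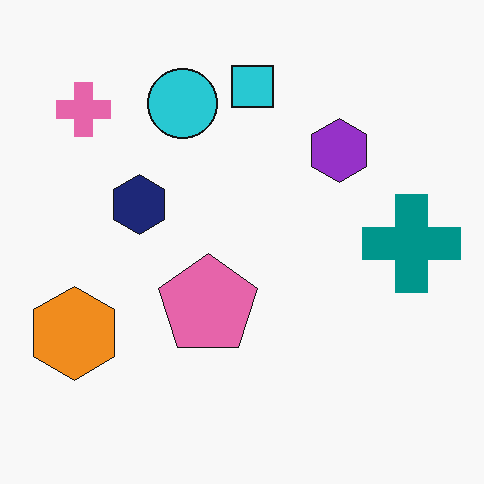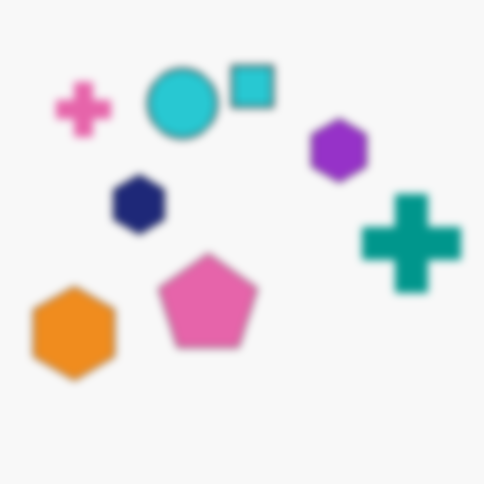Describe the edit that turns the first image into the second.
It was noticeably gaussian-blurred.

Shape edges and outlines are uniformly softened across the whole image.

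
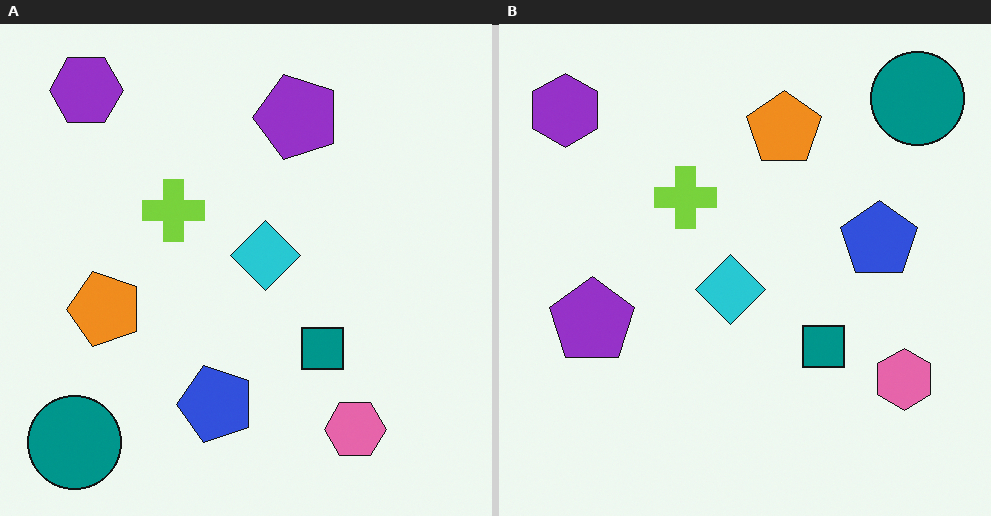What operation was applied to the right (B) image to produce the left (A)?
Transposed (reflected across the top-left ↔ bottom-right diagonal).

Shapes have swapped their row and column positions — what was in the top-right is now in the bottom-left — a diagonal reflection.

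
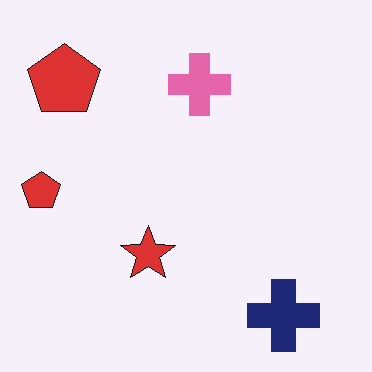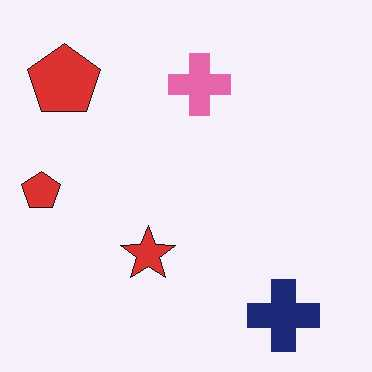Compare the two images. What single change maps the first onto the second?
The image was JPEG-compressed with visible artifacts.

Blocky 8×8 compression artifacts appear around shape edges and the flat background shows ringing — characteristic JPEG degradation.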